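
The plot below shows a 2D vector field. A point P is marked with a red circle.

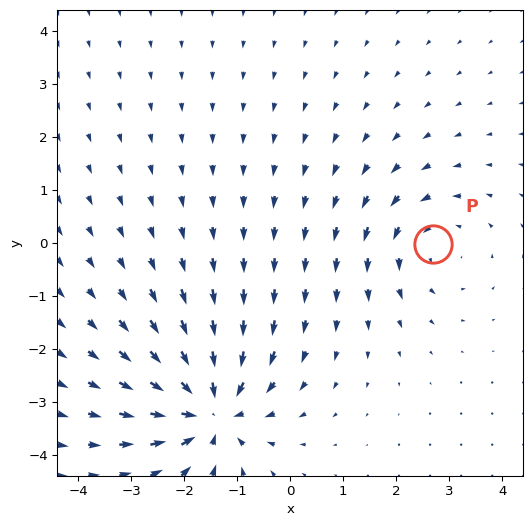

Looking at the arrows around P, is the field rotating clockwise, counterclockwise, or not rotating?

Near P at (2.7, -0.0) the arrows circulate counterclockwise. The curl (z-component) there is about +3; positive curl means counterclockwise rotation.

counterclockwise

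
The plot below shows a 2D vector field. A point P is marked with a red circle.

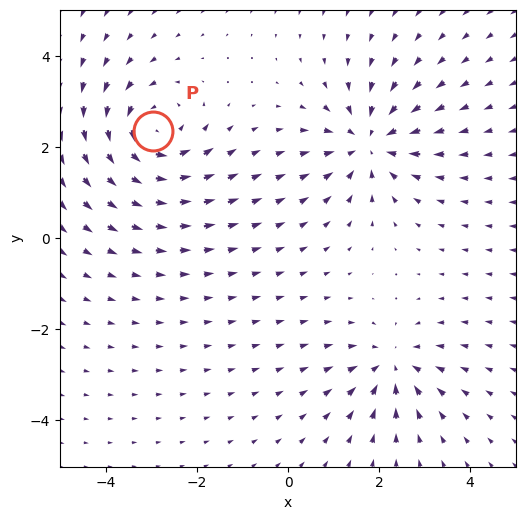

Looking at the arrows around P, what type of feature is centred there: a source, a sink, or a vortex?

vortex

At P (-3.0, 2.4) the arrows circulate counterclockwise. Divergence ≈0, curl about +5 — near-zero divergence with nonzero curl is a vortex.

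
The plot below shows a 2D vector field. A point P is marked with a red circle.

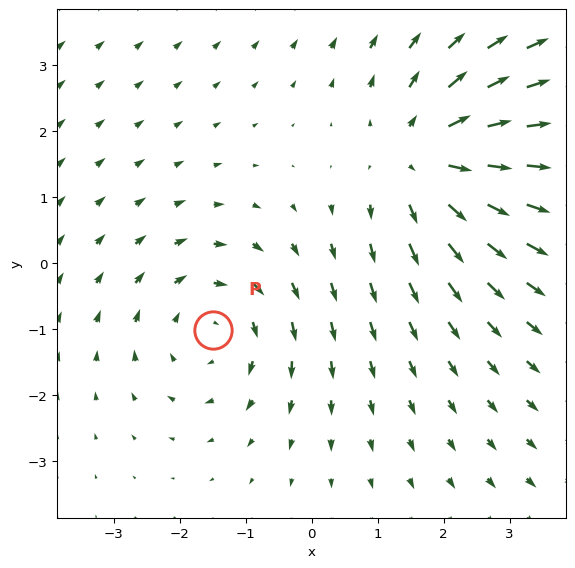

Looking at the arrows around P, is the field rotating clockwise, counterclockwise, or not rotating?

Near P at (-1.5, -1.0) the arrows circulate clockwise. The curl (z-component) there is about -3; negative curl means clockwise rotation.

clockwise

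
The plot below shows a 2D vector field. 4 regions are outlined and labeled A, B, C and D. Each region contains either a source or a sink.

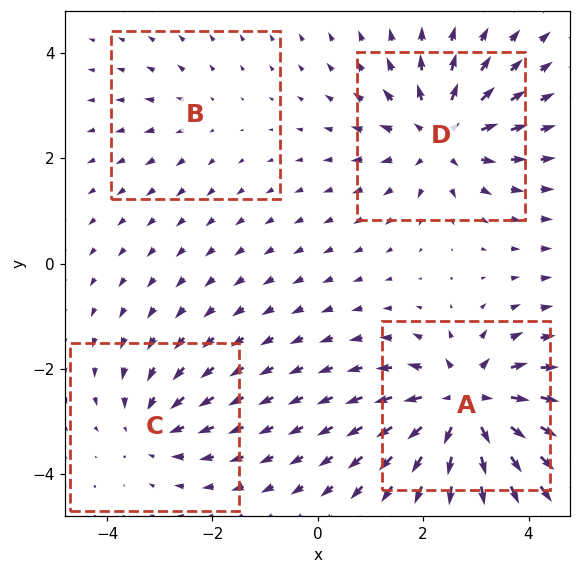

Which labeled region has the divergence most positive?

A

Divergence at each region's feature centre — A: about +8, B: about +2, C: about -4, D: about +6. Region A is most positive.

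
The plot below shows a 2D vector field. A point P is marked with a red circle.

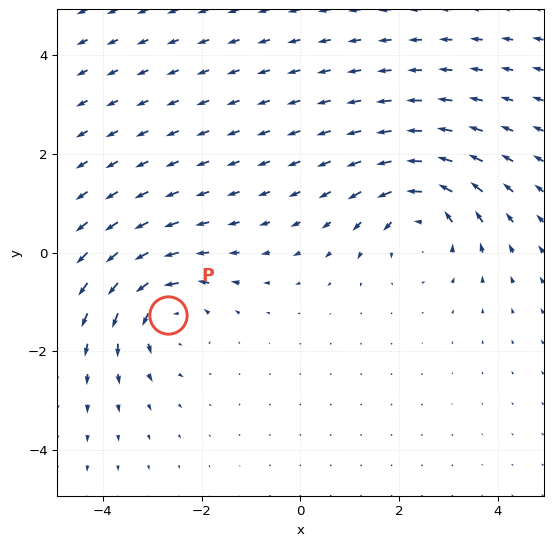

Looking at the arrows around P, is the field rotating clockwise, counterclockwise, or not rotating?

counterclockwise

Near P at (-2.7, -1.3) the arrows circulate counterclockwise. The curl (z-component) there is about +3; positive curl means counterclockwise rotation.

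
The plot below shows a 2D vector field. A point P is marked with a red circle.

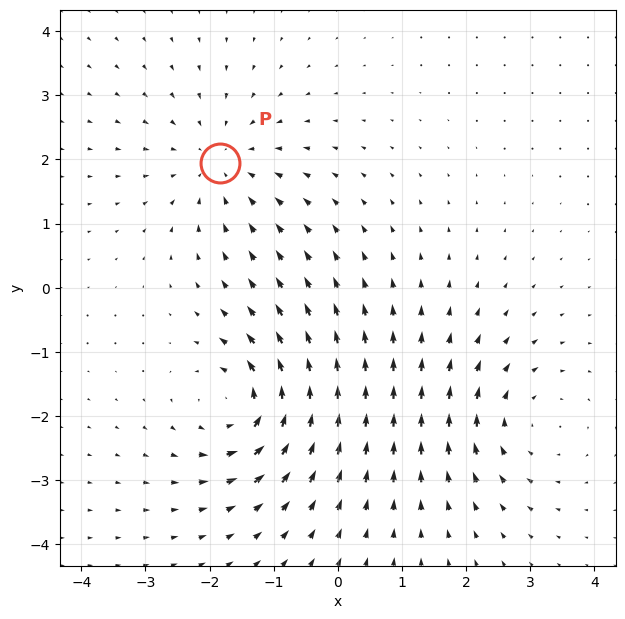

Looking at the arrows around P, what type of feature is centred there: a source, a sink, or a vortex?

At P (-1.8, 1.9) the arrows converge inward. Divergence about -4, curl ≈0 — negative divergence with near-zero curl is a sink.

sink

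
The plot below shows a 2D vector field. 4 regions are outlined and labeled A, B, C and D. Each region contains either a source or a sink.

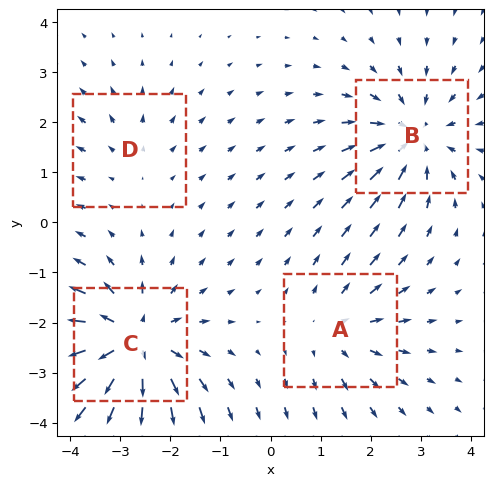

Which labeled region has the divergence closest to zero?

Divergence at each region's feature centre — A: about +3, B: about -5, C: about +7, D: about +2. Region D is closest to zero.

D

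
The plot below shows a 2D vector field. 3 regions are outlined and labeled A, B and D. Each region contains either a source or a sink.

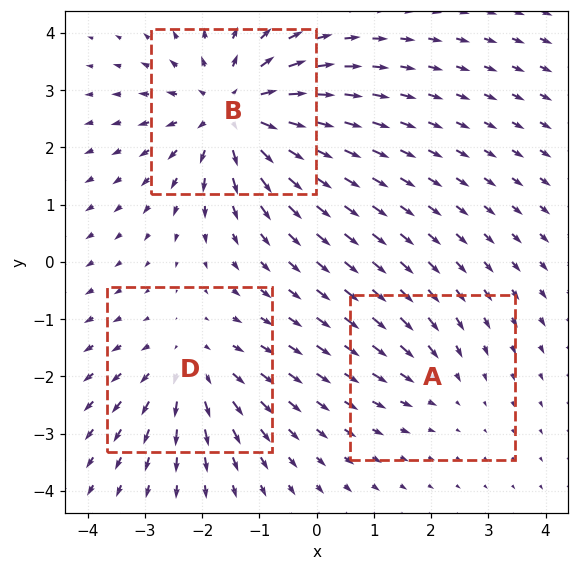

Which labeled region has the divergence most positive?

B

Divergence at each region's feature centre — A: about -2, B: about +4, D: about +3. Region B is most positive.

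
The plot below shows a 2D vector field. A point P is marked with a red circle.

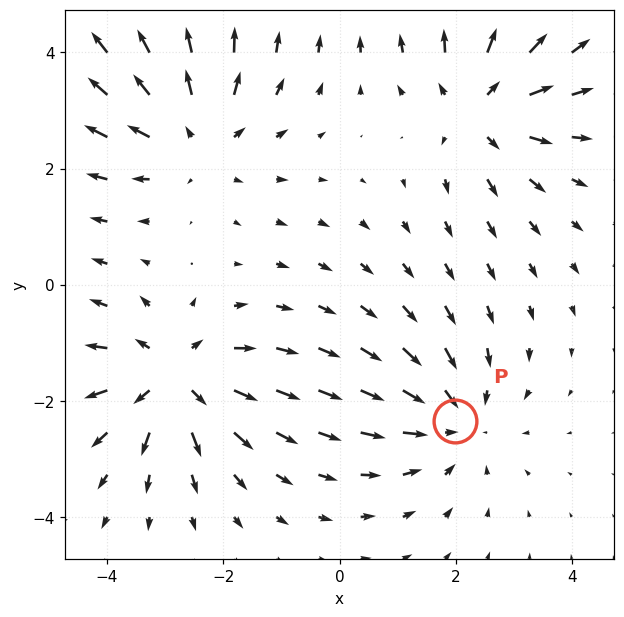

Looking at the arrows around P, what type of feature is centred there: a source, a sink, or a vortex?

At P (2.0, -2.3) the arrows converge inward. Divergence about -4, curl ≈0 — negative divergence with near-zero curl is a sink.

sink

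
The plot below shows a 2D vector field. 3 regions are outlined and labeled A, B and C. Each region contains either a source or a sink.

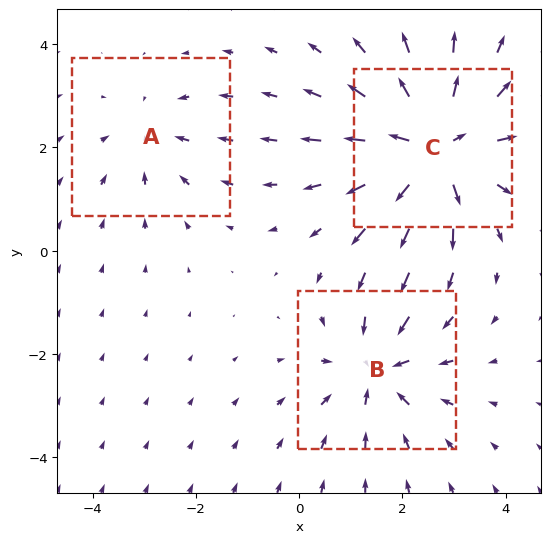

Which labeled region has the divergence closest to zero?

Divergence at each region's feature centre — A: about -2, B: about -3, C: about +5. Region A is closest to zero.

A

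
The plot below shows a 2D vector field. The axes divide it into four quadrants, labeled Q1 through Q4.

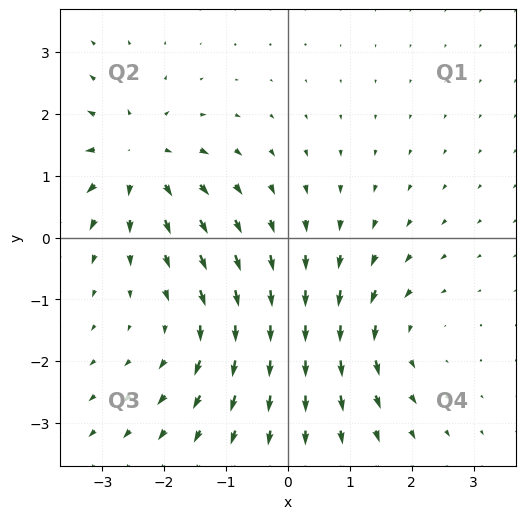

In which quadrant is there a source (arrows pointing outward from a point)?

Q2

The source sits at approximately (-2.5, 1.3), which lies in quadrant Q2. The divergence there is about +5, positive as expected for a source.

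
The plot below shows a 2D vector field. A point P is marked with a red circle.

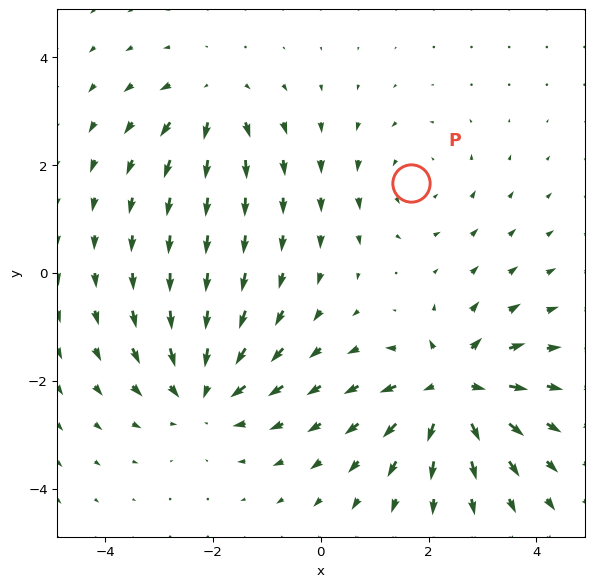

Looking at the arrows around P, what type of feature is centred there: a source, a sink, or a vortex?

vortex

At P (1.7, 1.7) the arrows circulate counterclockwise. Divergence ≈0, curl about +2 — near-zero divergence with nonzero curl is a vortex.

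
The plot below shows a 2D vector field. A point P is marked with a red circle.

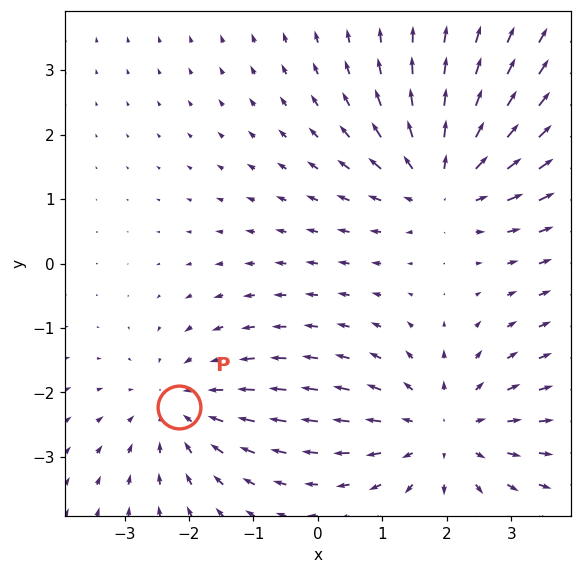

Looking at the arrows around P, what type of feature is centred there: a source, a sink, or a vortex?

sink

At P (-2.1, -2.2) the arrows converge inward. Divergence about -3, curl ≈0 — negative divergence with near-zero curl is a sink.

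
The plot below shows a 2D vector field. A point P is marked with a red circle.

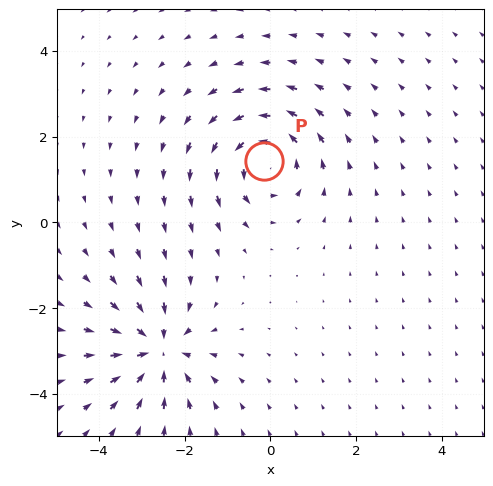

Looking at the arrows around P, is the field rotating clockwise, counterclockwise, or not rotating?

Near P at (-0.1, 1.4) the arrows circulate counterclockwise. The curl (z-component) there is about +5; positive curl means counterclockwise rotation.

counterclockwise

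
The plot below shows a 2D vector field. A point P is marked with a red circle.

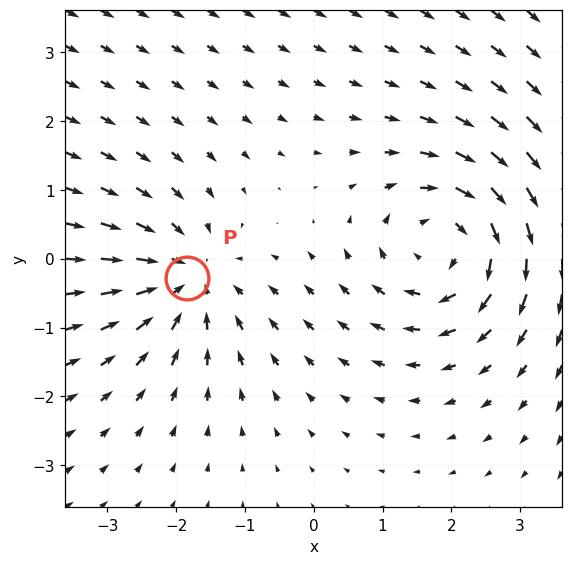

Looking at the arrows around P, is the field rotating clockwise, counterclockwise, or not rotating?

Near P at (-1.8, -0.3) the arrows show no circulation. The curl there is ≈0.

not rotating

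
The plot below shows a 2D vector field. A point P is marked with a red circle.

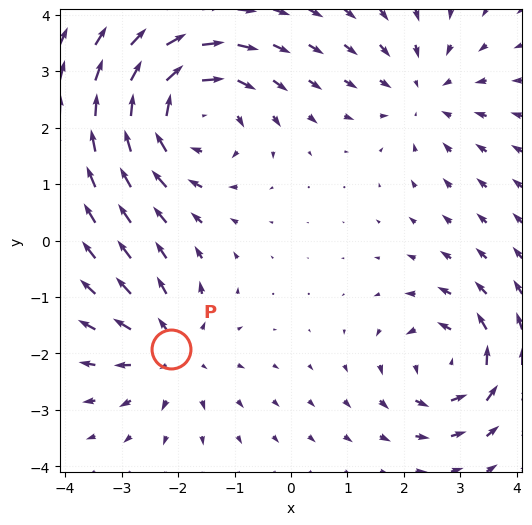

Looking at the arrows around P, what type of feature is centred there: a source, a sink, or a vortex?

At P (-2.1, -1.9) the arrows spread outward. Divergence about +3, curl ≈0 — positive divergence with near-zero curl is a source.

source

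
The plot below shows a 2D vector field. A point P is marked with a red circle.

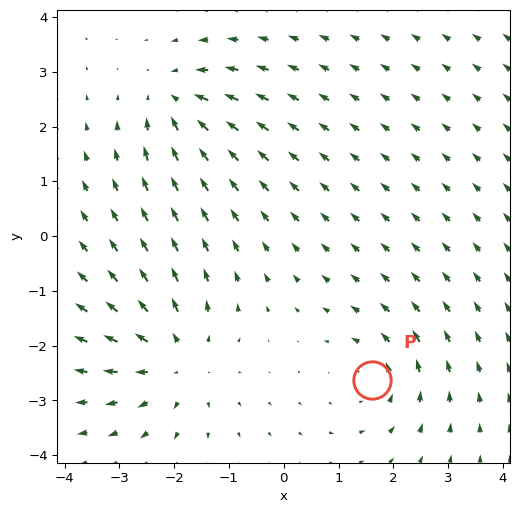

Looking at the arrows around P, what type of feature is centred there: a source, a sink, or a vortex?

vortex

At P (1.6, -2.6) the arrows circulate counterclockwise. Divergence ≈0, curl about +3 — near-zero divergence with nonzero curl is a vortex.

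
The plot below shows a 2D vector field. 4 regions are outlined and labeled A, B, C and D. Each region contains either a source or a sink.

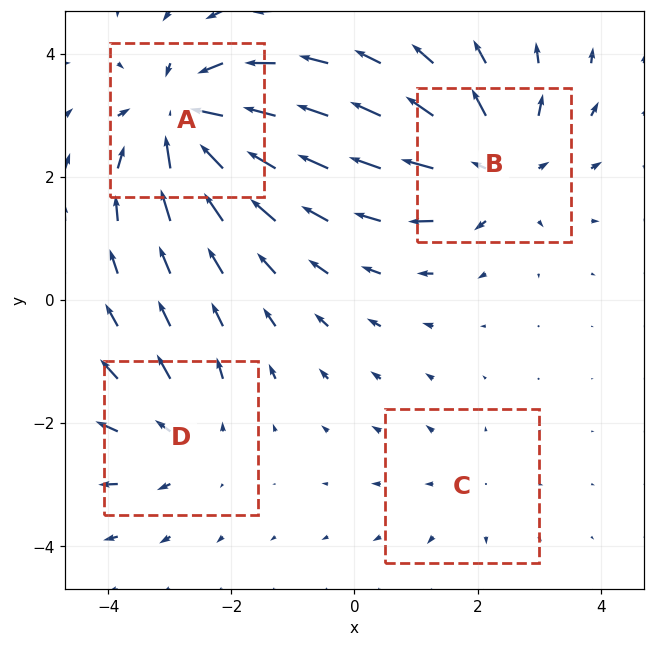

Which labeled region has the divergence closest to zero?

Divergence at each region's feature centre — A: about -6, B: about +5, C: about +2, D: about +3. Region C is closest to zero.

C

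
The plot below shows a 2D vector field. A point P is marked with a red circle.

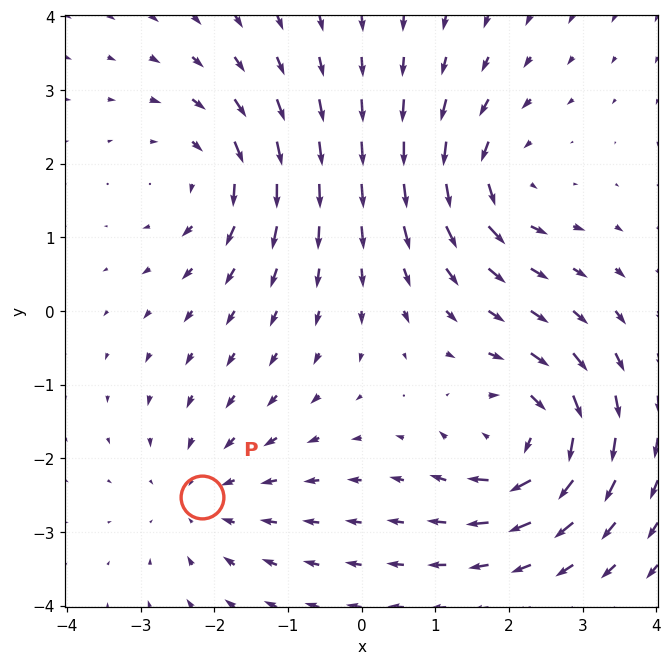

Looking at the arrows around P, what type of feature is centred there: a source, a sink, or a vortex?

sink

At P (-2.2, -2.5) the arrows converge inward. Divergence about -3, curl ≈0 — negative divergence with near-zero curl is a sink.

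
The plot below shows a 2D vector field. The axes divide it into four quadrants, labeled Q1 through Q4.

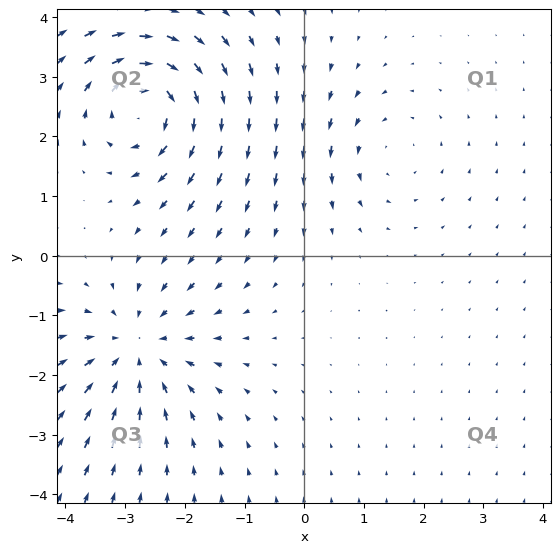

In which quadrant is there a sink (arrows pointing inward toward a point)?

The sink sits at approximately (-2.8, -1.6), which lies in quadrant Q3. The divergence there is about -4, negative as expected for a sink.

Q3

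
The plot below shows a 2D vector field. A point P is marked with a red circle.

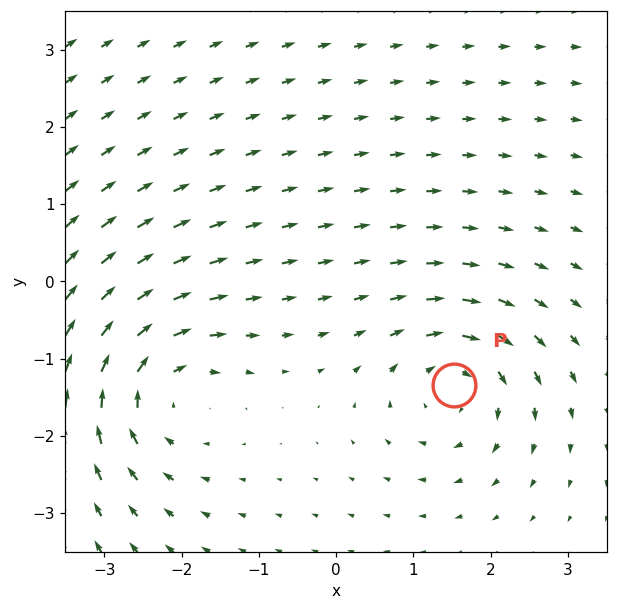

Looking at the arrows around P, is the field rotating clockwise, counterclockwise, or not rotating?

clockwise

Near P at (1.5, -1.3) the arrows circulate clockwise. The curl (z-component) there is about -4; negative curl means clockwise rotation.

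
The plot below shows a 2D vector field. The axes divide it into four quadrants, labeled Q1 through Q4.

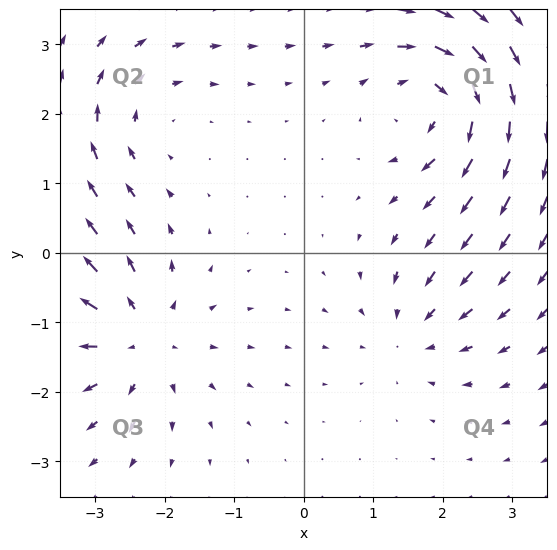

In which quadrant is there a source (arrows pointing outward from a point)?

Q3

The source sits at approximately (-2.4, -1.2), which lies in quadrant Q3. The divergence there is about +5, positive as expected for a source.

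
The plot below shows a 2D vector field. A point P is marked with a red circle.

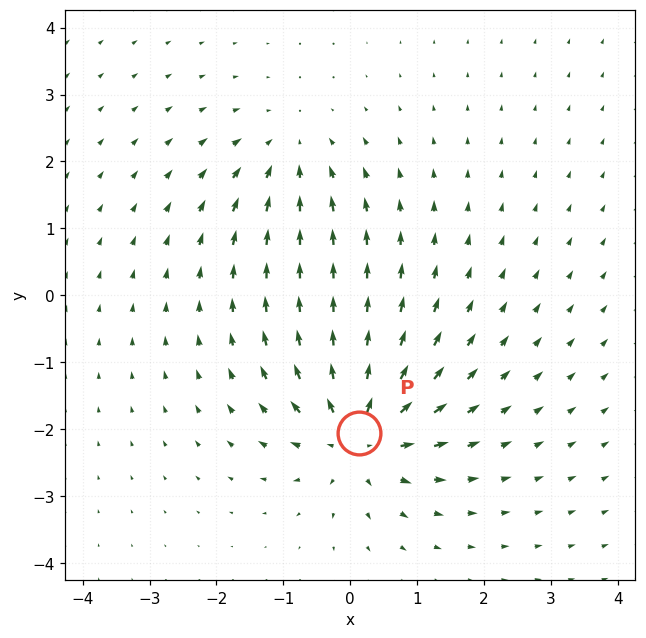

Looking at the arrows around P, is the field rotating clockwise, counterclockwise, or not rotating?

Near P at (0.1, -2.1) the arrows show no circulation. The curl there is ≈0.

not rotating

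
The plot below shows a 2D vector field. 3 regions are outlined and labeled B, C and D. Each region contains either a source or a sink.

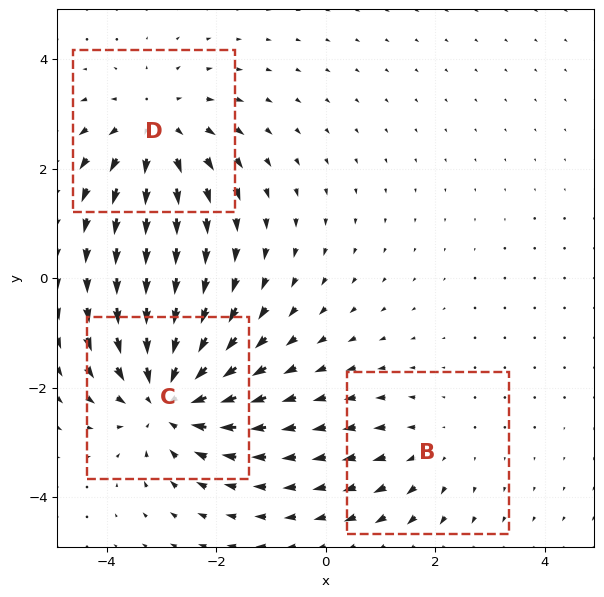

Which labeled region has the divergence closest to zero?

Divergence at each region's feature centre — B: about +2, C: about -4, D: about +3. Region B is closest to zero.

B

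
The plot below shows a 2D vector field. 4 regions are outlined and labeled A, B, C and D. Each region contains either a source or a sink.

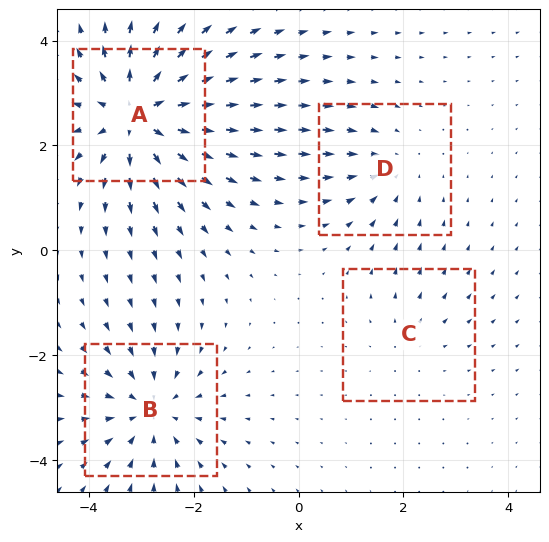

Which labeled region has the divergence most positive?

Divergence at each region's feature centre — A: about +7, B: about -5, C: about +2, D: about -3. Region A is most positive.

A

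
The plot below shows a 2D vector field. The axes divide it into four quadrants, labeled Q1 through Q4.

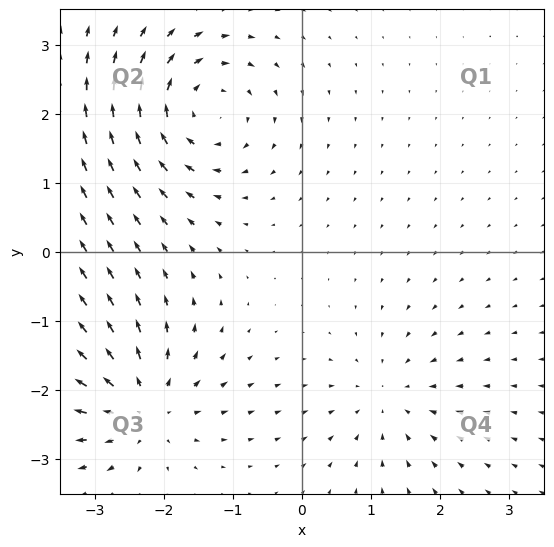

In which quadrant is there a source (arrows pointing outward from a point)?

Q3

The source sits at approximately (-2.3, -2.2), which lies in quadrant Q3. The divergence there is about +5, positive as expected for a source.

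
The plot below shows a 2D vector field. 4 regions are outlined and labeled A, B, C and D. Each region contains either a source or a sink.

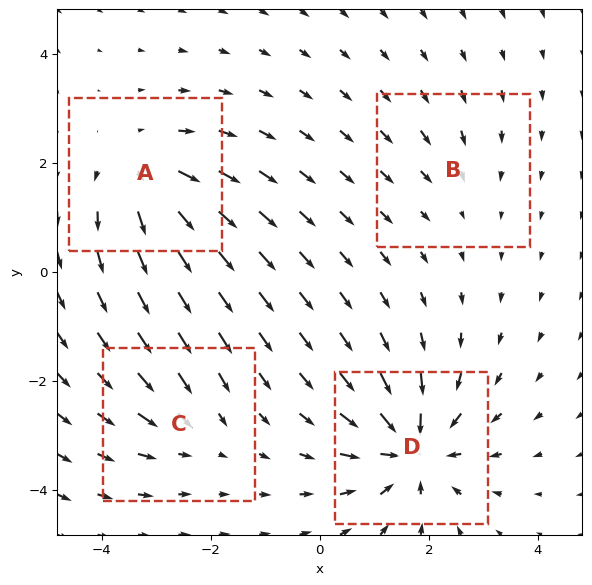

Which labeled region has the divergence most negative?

Divergence at each region's feature centre — A: about +6, B: about -2, C: about -3, D: about -8. Region D is most negative.

D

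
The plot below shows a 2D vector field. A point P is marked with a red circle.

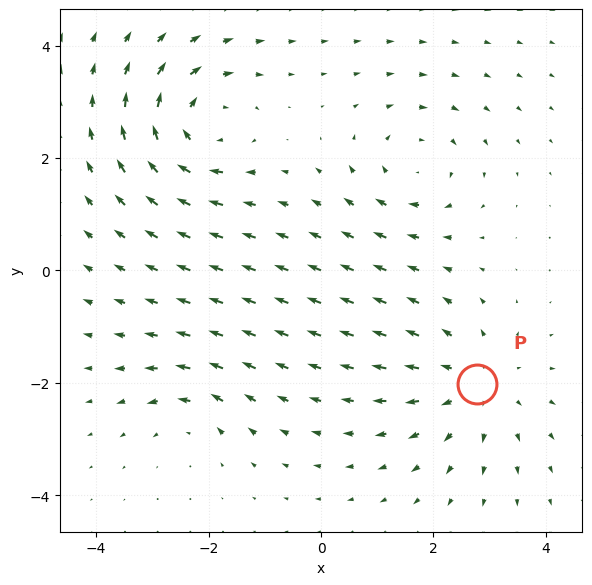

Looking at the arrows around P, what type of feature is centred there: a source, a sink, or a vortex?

source

At P (2.8, -2.0) the arrows spread outward. Divergence about +4, curl ≈0 — positive divergence with near-zero curl is a source.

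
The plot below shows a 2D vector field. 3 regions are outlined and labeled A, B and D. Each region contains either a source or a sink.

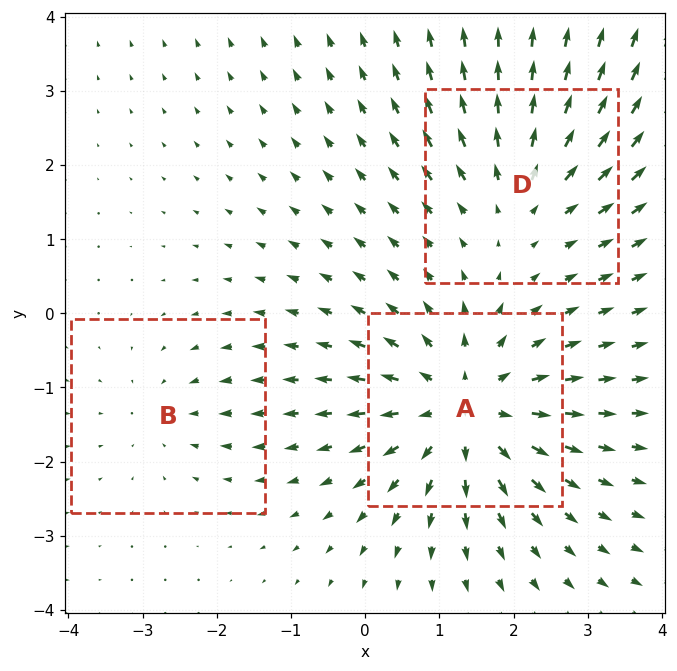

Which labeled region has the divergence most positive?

Divergence at each region's feature centre — A: about +5, B: about -2, D: about +3. Region A is most positive.

A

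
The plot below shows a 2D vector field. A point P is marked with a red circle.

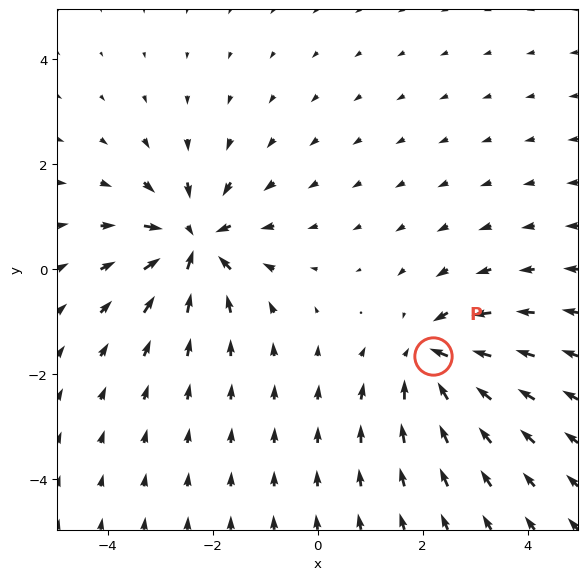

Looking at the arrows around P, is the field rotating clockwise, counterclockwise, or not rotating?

Near P at (2.2, -1.6) the arrows show no circulation. The curl there is ≈0.

not rotating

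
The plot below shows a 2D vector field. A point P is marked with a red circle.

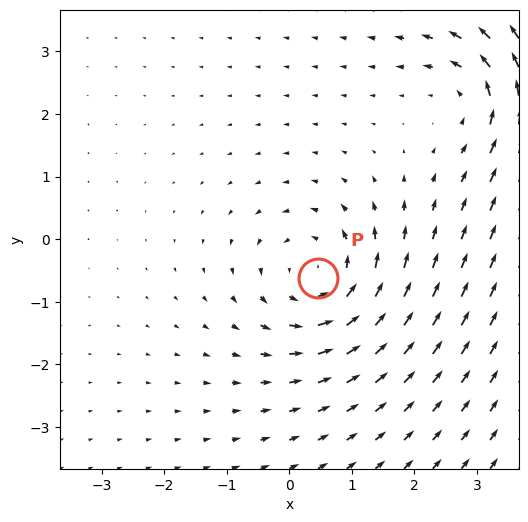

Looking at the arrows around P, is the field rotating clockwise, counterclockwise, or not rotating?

counterclockwise

Near P at (0.5, -0.6) the arrows circulate counterclockwise. The curl (z-component) there is about +5; positive curl means counterclockwise rotation.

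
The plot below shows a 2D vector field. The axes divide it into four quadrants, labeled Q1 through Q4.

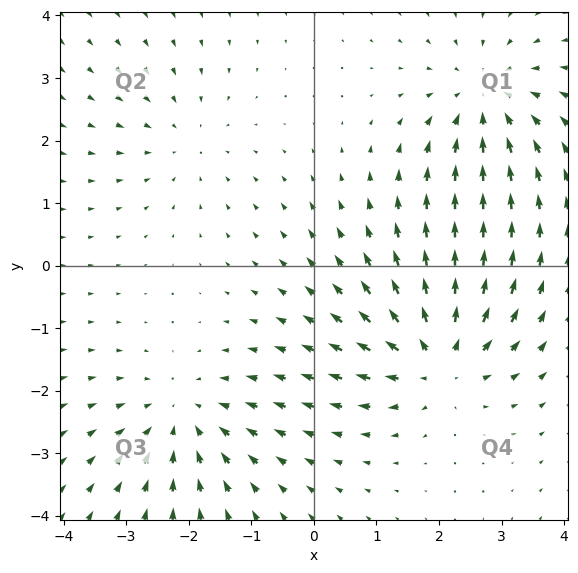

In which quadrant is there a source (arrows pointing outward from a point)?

Q4

The source sits at approximately (2.0, -1.5), which lies in quadrant Q4. The divergence there is about +5, positive as expected for a source.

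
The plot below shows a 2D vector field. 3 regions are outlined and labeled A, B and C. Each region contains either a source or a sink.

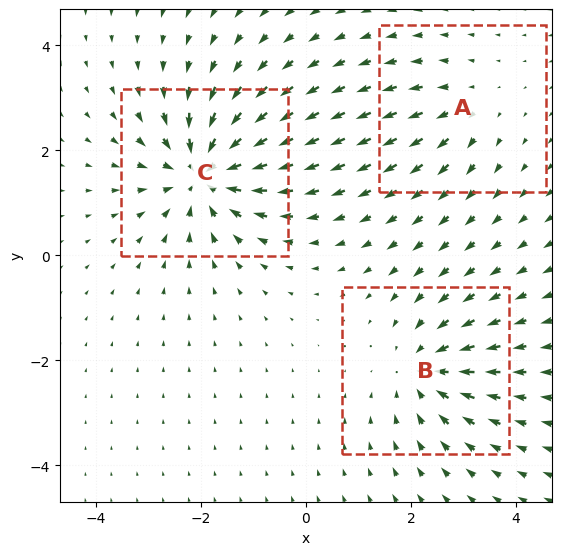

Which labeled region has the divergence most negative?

C

Divergence at each region's feature centre — A: about +2, B: about -3, C: about -5. Region C is most negative.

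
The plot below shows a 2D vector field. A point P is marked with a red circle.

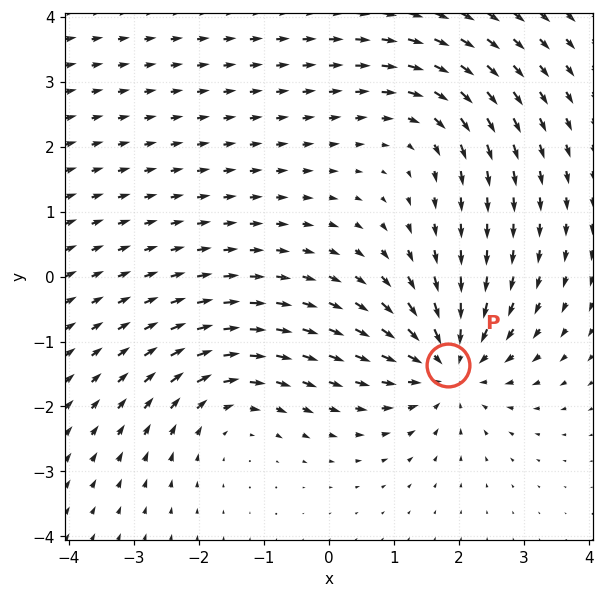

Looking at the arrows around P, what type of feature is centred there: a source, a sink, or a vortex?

At P (1.8, -1.4) the arrows converge inward. Divergence about -5, curl ≈0 — negative divergence with near-zero curl is a sink.

sink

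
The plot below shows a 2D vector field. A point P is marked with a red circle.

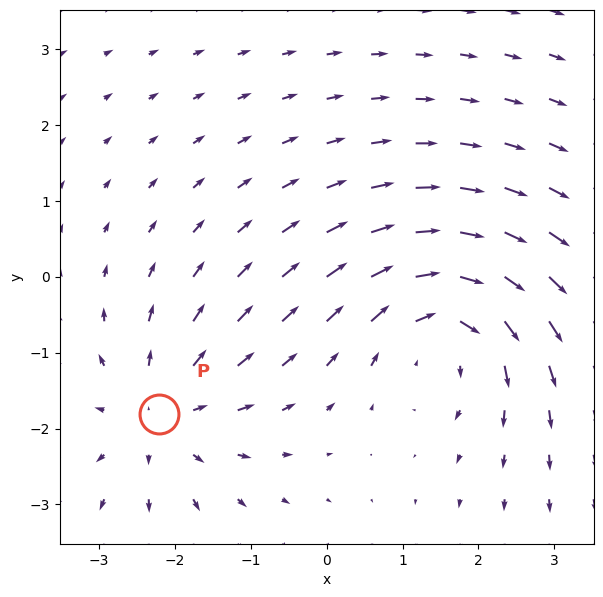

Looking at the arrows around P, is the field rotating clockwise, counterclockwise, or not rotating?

not rotating

Near P at (-2.2, -1.8) the arrows show no circulation. The curl there is ≈0.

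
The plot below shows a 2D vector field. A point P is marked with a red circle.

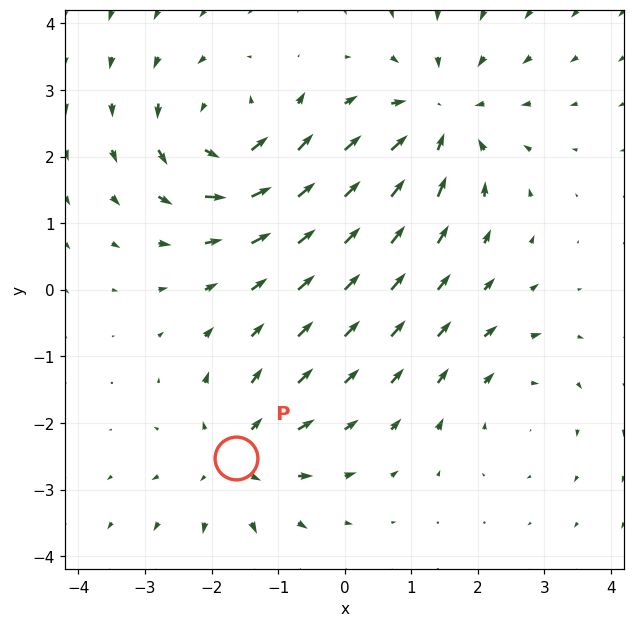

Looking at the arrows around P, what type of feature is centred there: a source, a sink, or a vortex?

source

At P (-1.6, -2.5) the arrows spread outward. Divergence about +4, curl ≈0 — positive divergence with near-zero curl is a source.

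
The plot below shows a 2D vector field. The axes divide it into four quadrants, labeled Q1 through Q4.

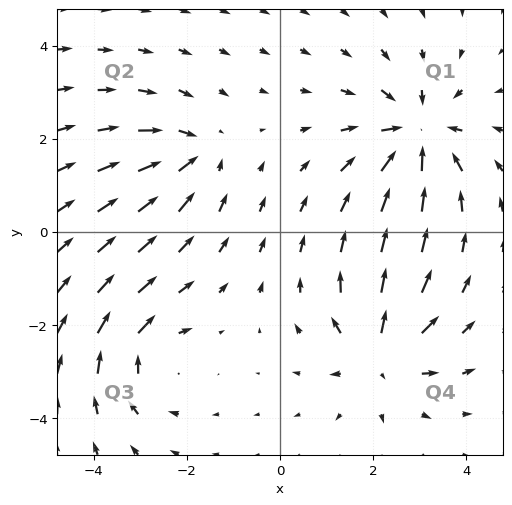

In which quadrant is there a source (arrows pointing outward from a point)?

Q4

The source sits at approximately (2.1, -2.6), which lies in quadrant Q4. The divergence there is about +5, positive as expected for a source.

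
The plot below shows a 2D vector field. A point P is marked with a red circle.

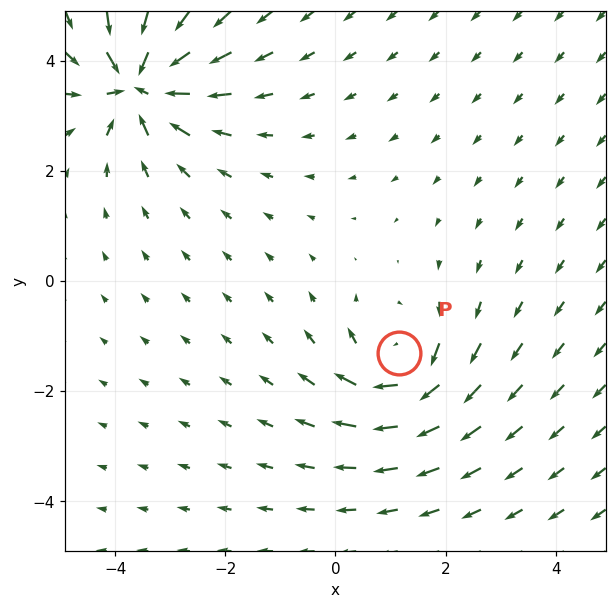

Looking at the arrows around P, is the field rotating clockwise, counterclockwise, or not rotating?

Near P at (1.2, -1.3) the arrows circulate clockwise. The curl (z-component) there is about -4; negative curl means clockwise rotation.

clockwise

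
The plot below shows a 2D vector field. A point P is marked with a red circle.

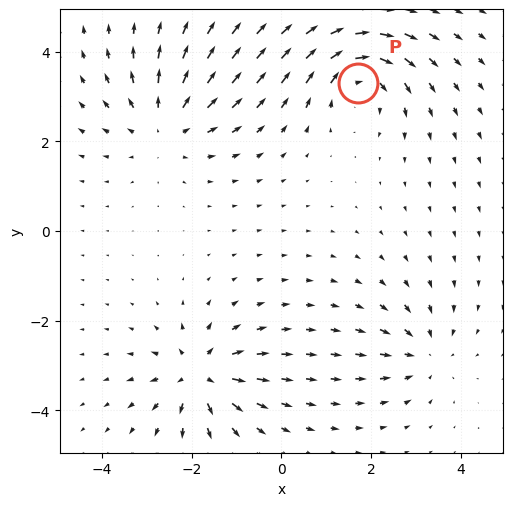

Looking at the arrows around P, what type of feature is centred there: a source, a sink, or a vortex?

vortex

At P (1.7, 3.3) the arrows circulate clockwise. Divergence ≈0, curl about -5 — near-zero divergence with nonzero curl is a vortex.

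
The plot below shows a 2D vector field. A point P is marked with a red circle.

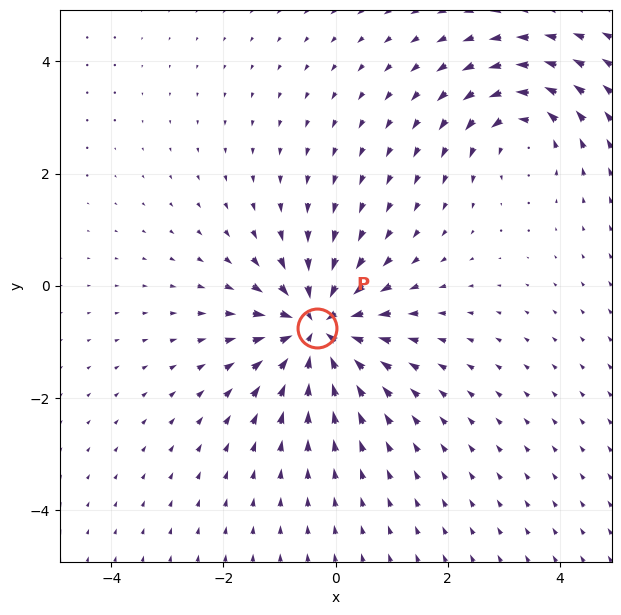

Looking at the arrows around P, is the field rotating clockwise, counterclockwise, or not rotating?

not rotating

Near P at (-0.3, -0.8) the arrows show no circulation. The curl there is ≈0.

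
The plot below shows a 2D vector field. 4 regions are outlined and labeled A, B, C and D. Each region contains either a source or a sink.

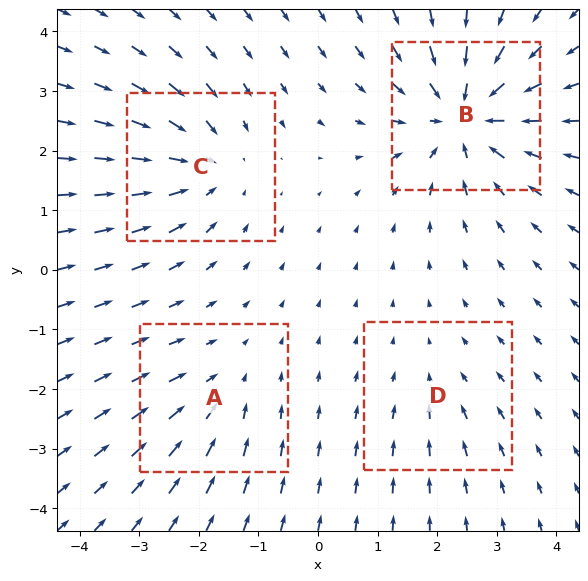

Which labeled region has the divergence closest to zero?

D

Divergence at each region's feature centre — A: about -3, B: about -7, C: about -5, D: about -2. Region D is closest to zero.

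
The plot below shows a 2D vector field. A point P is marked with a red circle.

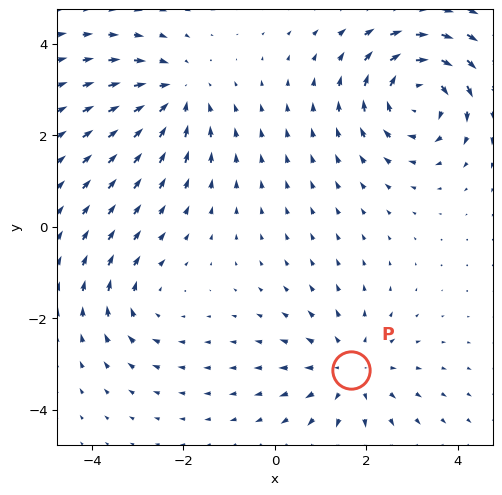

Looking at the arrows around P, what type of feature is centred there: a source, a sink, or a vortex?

At P (1.7, -3.1) the arrows spread outward. Divergence about +3, curl ≈0 — positive divergence with near-zero curl is a source.

source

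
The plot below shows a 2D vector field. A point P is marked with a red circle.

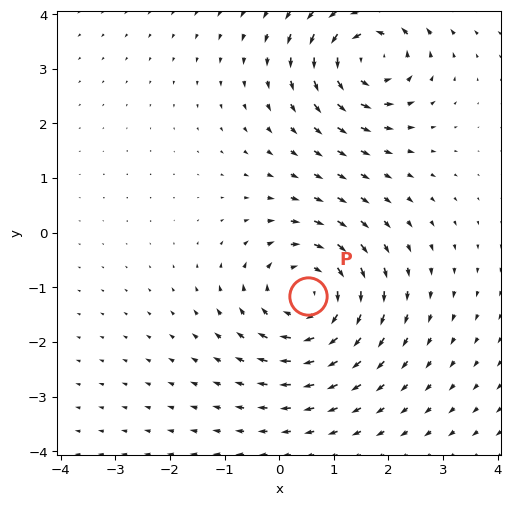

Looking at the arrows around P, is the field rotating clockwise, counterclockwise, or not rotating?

clockwise

Near P at (0.5, -1.2) the arrows circulate clockwise. The curl (z-component) there is about -5; negative curl means clockwise rotation.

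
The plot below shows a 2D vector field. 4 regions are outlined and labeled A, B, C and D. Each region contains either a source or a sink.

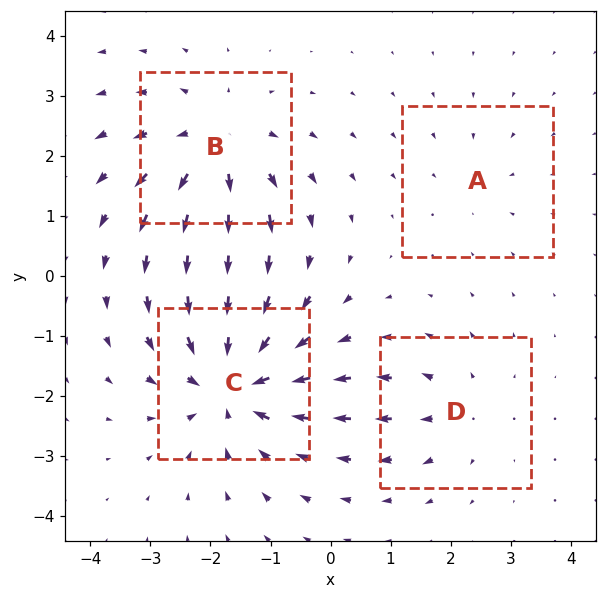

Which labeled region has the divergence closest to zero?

Divergence at each region's feature centre — A: about -2, B: about +5, C: about -7, D: about +3. Region A is closest to zero.

A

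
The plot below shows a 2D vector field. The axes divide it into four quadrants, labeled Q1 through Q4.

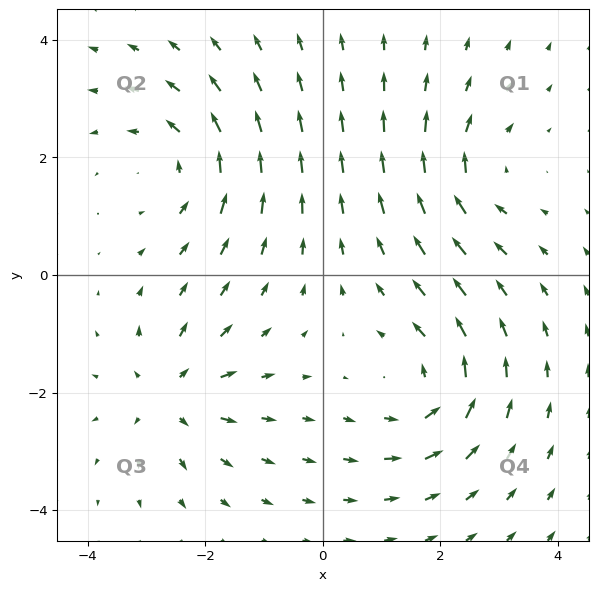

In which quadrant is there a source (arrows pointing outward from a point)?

Q3

The source sits at approximately (-2.6, -2.1), which lies in quadrant Q3. The divergence there is about +5, positive as expected for a source.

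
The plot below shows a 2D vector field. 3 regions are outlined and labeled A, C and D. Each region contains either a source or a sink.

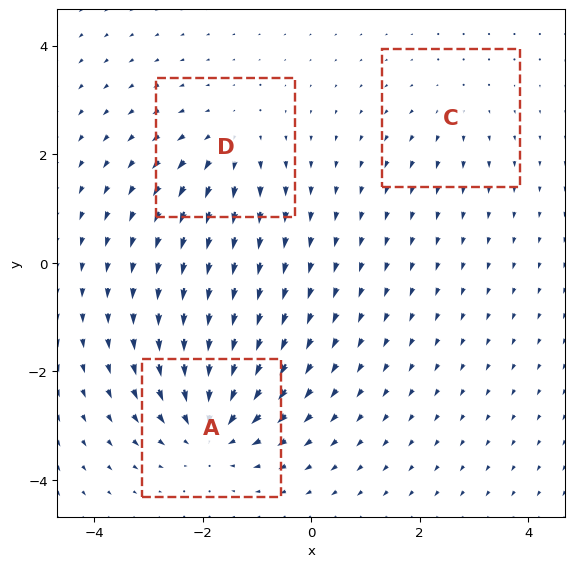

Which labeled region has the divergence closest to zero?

Divergence at each region's feature centre — A: about -5, C: about +2, D: about +3. Region C is closest to zero.

C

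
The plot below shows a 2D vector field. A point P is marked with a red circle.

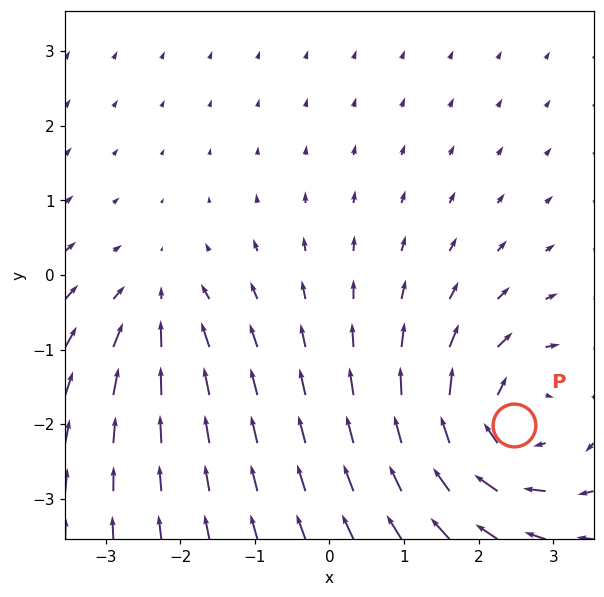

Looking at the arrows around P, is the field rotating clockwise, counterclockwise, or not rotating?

clockwise

Near P at (2.5, -2.0) the arrows circulate clockwise. The curl (z-component) there is about -5; negative curl means clockwise rotation.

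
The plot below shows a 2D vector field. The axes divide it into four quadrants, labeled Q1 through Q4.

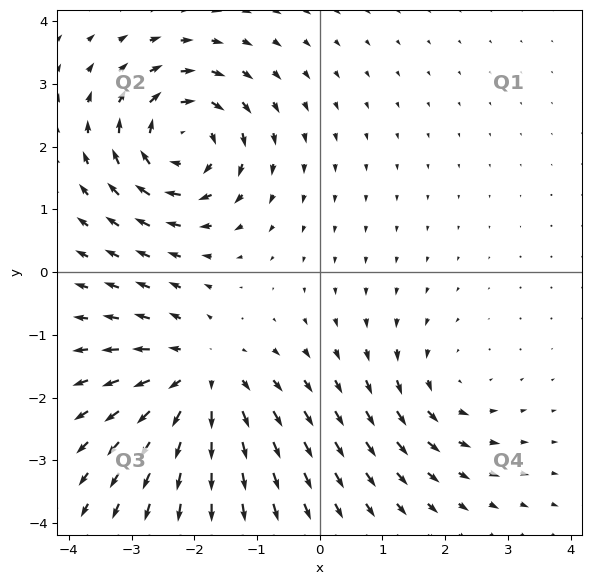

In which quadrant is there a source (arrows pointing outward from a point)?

The source sits at approximately (-1.9, -1.7), which lies in quadrant Q3. The divergence there is about +4, positive as expected for a source.

Q3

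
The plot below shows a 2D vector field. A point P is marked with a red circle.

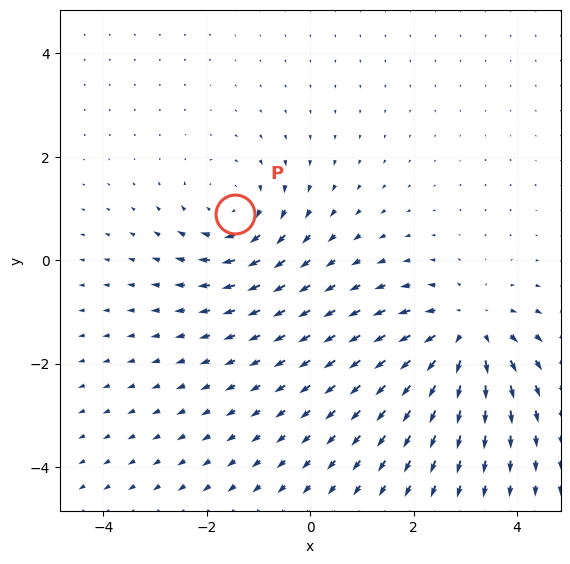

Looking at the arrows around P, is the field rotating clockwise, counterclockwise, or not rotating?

clockwise

Near P at (-1.5, 0.9) the arrows circulate clockwise. The curl (z-component) there is about -4; negative curl means clockwise rotation.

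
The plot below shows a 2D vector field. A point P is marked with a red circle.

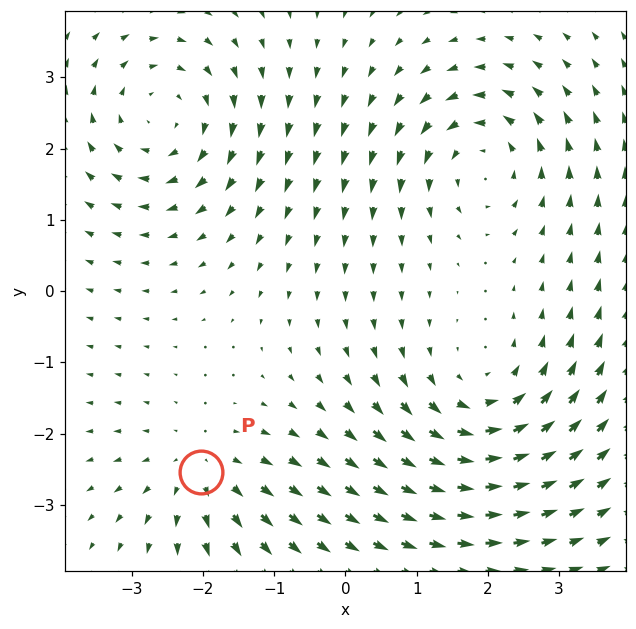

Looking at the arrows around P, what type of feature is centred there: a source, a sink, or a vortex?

At P (-2.0, -2.5) the arrows spread outward. Divergence about +3, curl ≈0 — positive divergence with near-zero curl is a source.

source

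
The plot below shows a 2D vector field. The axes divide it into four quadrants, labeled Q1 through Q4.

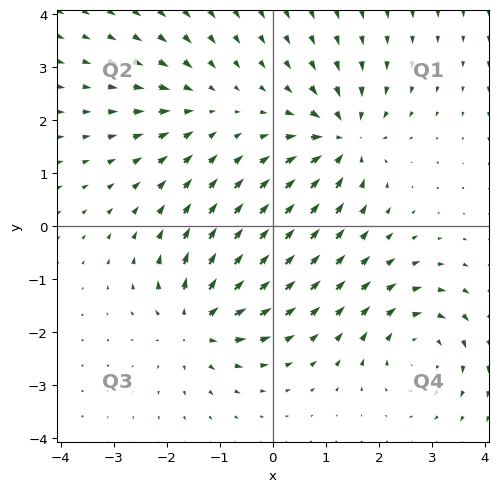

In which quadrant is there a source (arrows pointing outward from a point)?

Q3

The source sits at approximately (-1.4, -1.8), which lies in quadrant Q3. The divergence there is about +5, positive as expected for a source.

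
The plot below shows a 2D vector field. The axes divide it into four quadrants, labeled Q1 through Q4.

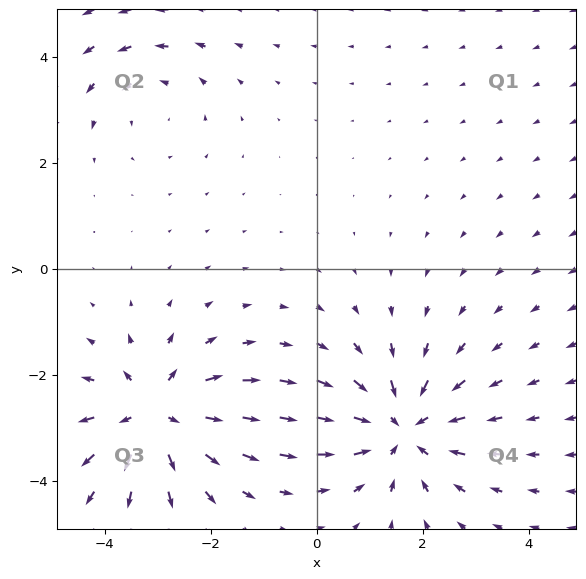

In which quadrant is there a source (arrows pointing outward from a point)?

The source sits at approximately (-3.0, -2.7), which lies in quadrant Q3. The divergence there is about +5, positive as expected for a source.

Q3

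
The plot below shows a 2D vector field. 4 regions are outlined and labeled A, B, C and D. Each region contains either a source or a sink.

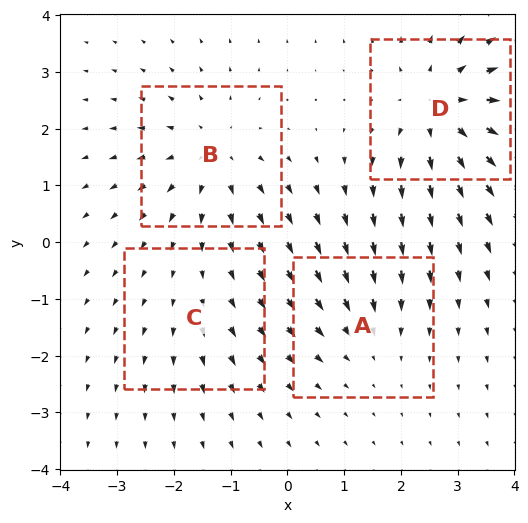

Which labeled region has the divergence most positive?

Divergence at each region's feature centre — A: about -3, B: about +5, C: about +2, D: about +6. Region D is most positive.

D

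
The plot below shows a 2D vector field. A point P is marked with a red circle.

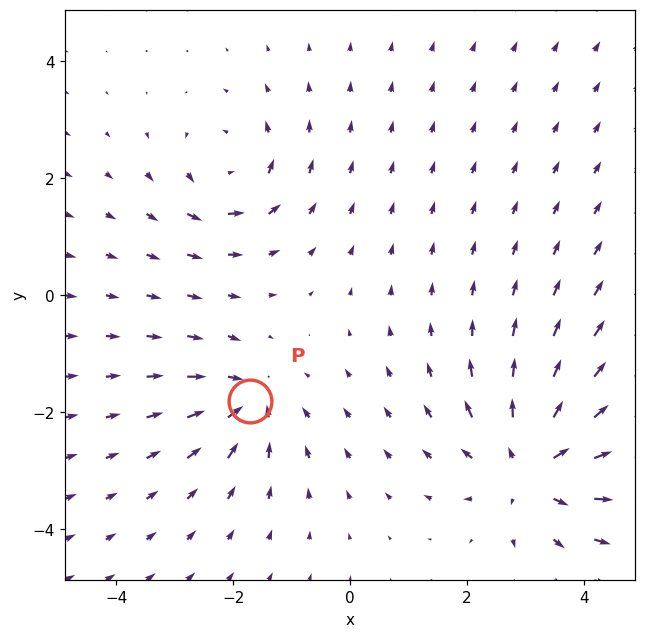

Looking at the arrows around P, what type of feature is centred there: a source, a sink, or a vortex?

sink

At P (-1.7, -1.8) the arrows converge inward. Divergence about -4, curl ≈0 — negative divergence with near-zero curl is a sink.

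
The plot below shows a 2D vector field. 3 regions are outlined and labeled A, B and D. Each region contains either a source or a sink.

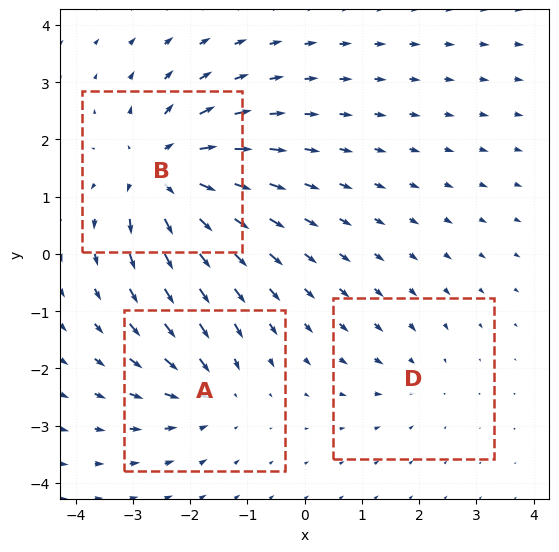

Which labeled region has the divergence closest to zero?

D

Divergence at each region's feature centre — A: about -3, B: about +5, D: about -2. Region D is closest to zero.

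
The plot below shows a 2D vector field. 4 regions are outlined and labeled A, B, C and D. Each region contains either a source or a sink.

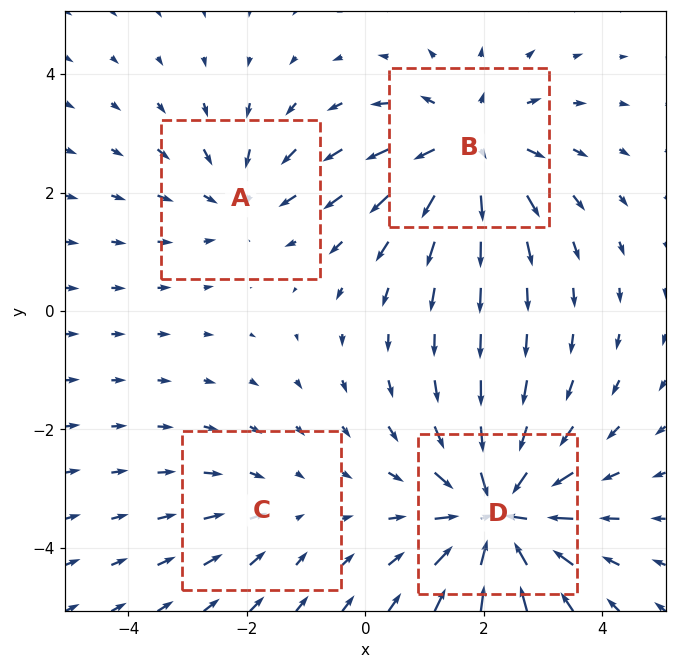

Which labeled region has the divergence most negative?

Divergence at each region's feature centre — A: about -3, B: about +5, C: about -2, D: about -6. Region D is most negative.

D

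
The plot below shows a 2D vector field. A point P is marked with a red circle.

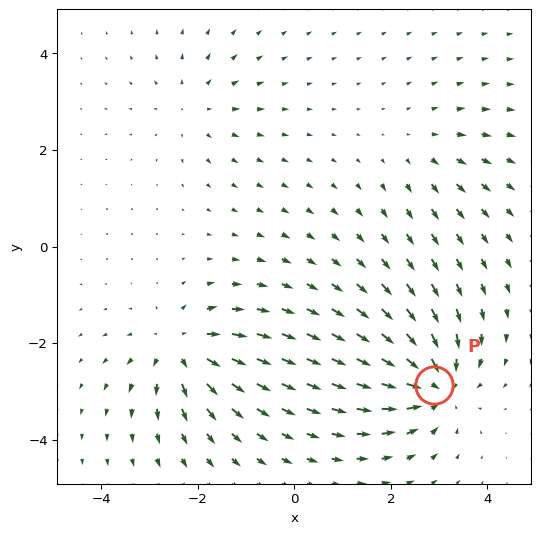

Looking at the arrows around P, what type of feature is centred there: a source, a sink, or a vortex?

At P (2.9, -2.9) the arrows converge inward. Divergence about -6, curl ≈0 — negative divergence with near-zero curl is a sink.

sink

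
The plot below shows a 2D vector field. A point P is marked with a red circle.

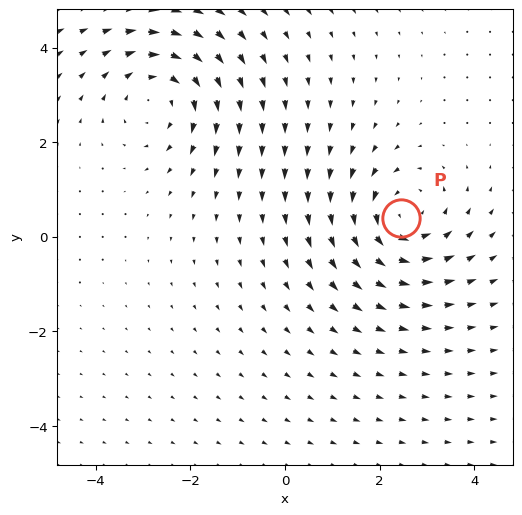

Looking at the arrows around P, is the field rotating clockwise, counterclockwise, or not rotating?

counterclockwise

Near P at (2.5, 0.4) the arrows circulate counterclockwise. The curl (z-component) there is about +5; positive curl means counterclockwise rotation.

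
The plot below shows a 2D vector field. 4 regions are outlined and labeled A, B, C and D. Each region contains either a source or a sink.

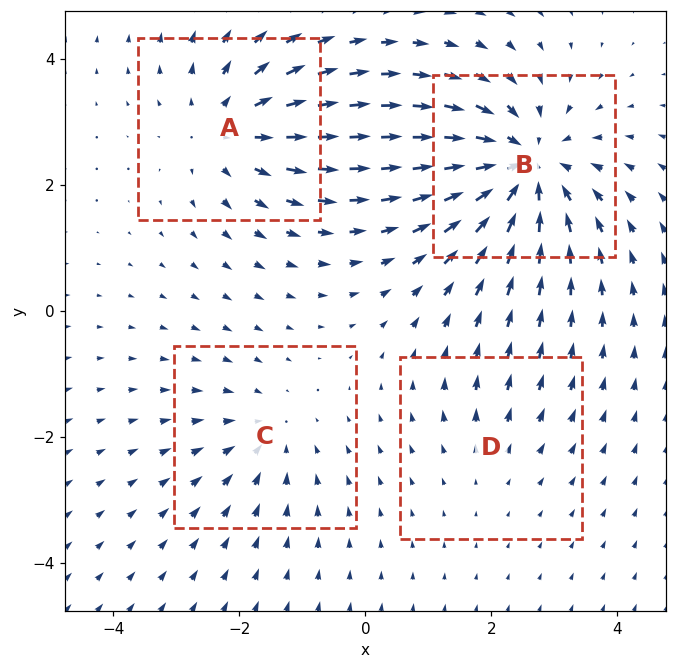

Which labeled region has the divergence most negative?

Divergence at each region's feature centre — A: about +4, B: about -6, C: about -3, D: about +2. Region B is most negative.

B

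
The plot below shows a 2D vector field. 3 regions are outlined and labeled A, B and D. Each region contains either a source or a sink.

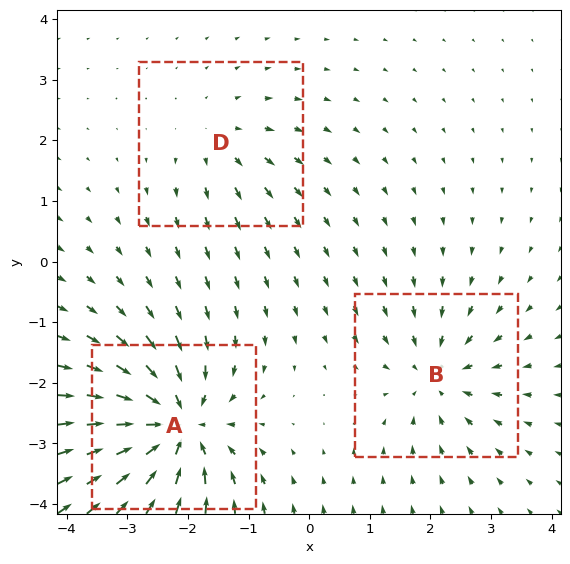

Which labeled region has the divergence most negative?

Divergence at each region's feature centre — A: about -6, B: about -4, D: about +2. Region A is most negative.

A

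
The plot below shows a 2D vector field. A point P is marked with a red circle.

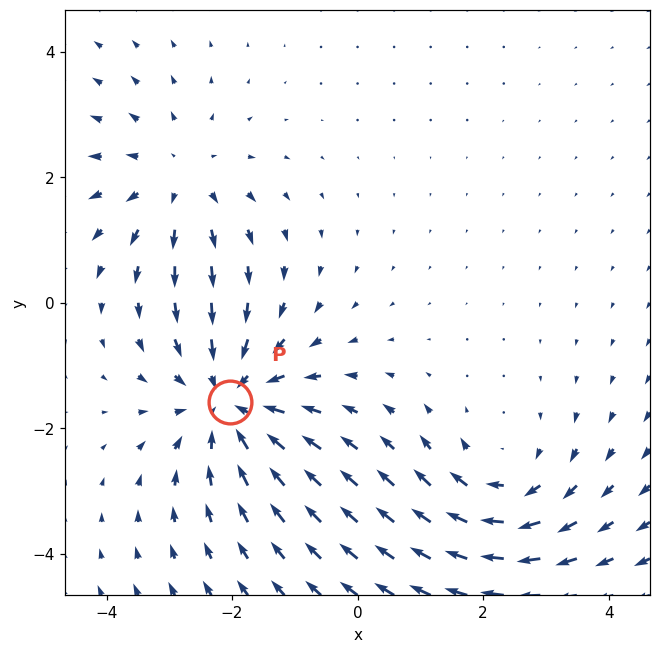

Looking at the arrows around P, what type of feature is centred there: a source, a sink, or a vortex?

sink

At P (-2.0, -1.6) the arrows converge inward. Divergence about -3, curl ≈0 — negative divergence with near-zero curl is a sink.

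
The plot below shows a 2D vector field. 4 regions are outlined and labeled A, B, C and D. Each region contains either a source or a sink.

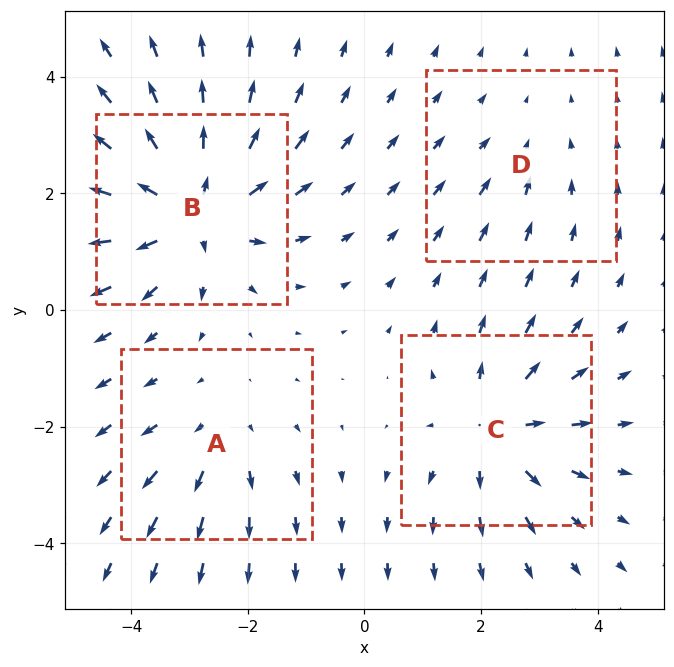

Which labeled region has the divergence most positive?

Divergence at each region's feature centre — A: about +3, B: about +7, C: about +5, D: about -2. Region B is most positive.

B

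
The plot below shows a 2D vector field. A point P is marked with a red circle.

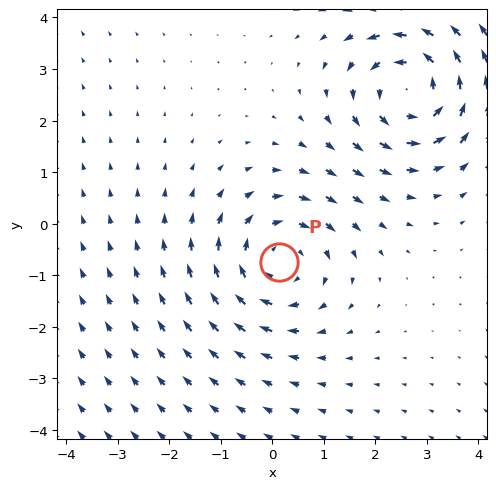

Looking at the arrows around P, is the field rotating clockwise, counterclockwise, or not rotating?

clockwise

Near P at (0.1, -0.7) the arrows circulate clockwise. The curl (z-component) there is about -3; negative curl means clockwise rotation.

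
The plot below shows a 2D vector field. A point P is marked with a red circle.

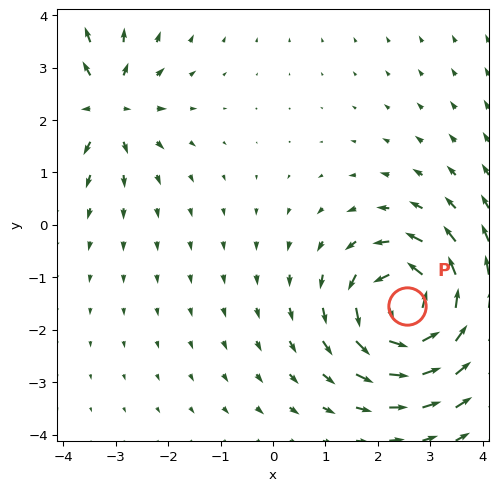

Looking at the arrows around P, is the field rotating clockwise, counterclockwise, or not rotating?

counterclockwise

Near P at (2.6, -1.5) the arrows circulate counterclockwise. The curl (z-component) there is about +6; positive curl means counterclockwise rotation.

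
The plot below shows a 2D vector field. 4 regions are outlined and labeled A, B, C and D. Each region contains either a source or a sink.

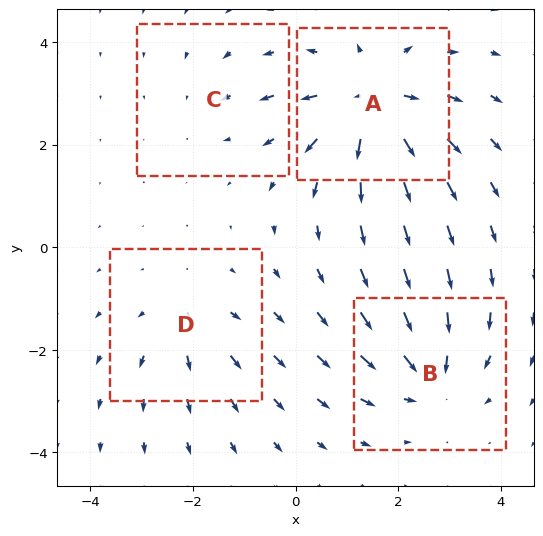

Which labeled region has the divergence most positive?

A

Divergence at each region's feature centre — A: about +6, B: about -5, C: about -2, D: about +3. Region A is most positive.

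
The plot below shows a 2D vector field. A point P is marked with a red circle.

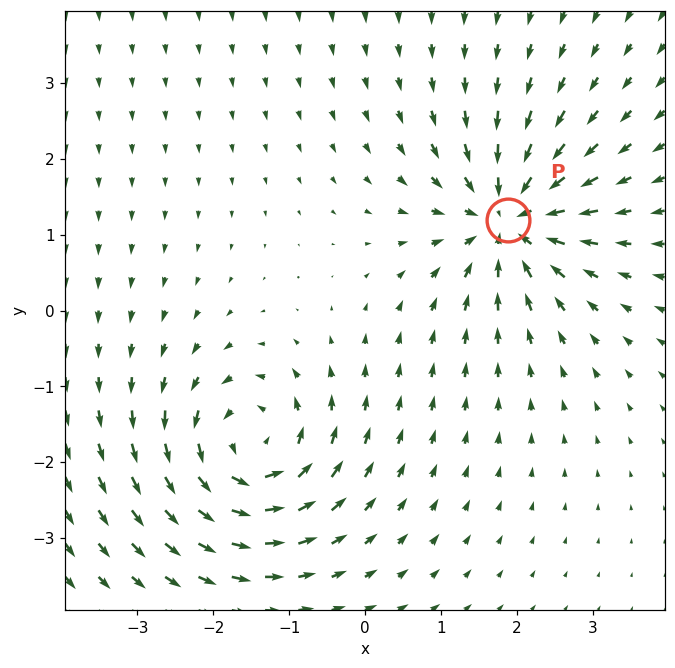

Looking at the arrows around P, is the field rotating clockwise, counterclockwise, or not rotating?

not rotating

Near P at (1.9, 1.2) the arrows show no circulation. The curl there is ≈0.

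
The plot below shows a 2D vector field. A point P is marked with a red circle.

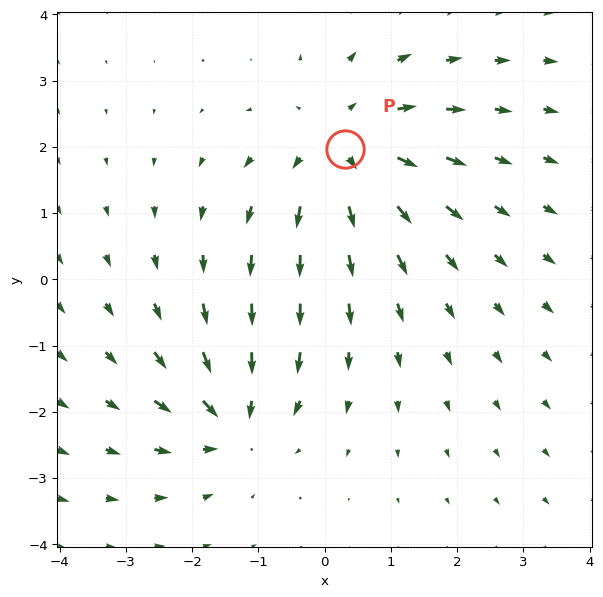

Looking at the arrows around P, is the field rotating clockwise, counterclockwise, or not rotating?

not rotating

Near P at (0.3, 2.0) the arrows show no circulation. The curl there is ≈0.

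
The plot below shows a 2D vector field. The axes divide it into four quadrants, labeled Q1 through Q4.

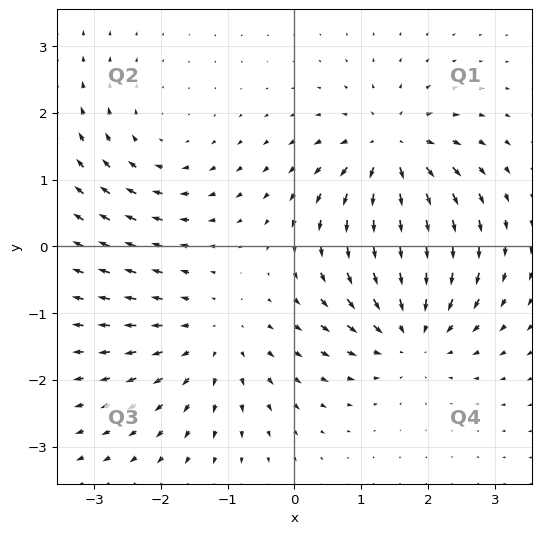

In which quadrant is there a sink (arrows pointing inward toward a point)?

Q4

The sink sits at approximately (1.7, -1.2), which lies in quadrant Q4. The divergence there is about -5, negative as expected for a sink.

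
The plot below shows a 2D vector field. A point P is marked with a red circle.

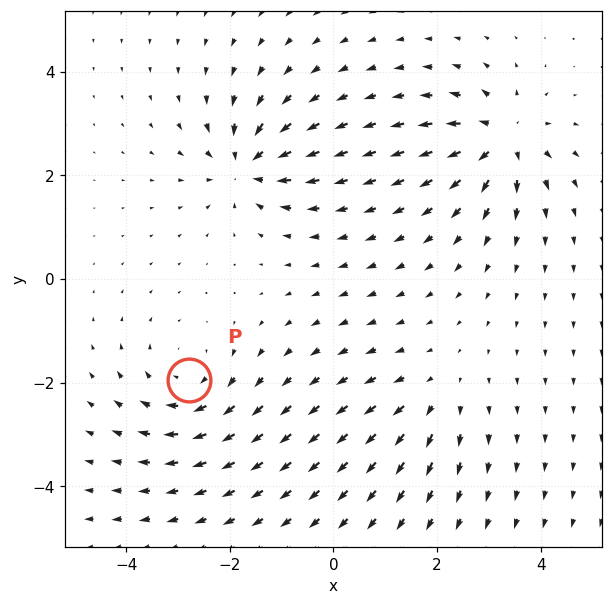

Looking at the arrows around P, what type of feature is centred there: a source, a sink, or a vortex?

vortex

At P (-2.8, -1.9) the arrows circulate clockwise. Divergence ≈0, curl about -4 — near-zero divergence with nonzero curl is a vortex.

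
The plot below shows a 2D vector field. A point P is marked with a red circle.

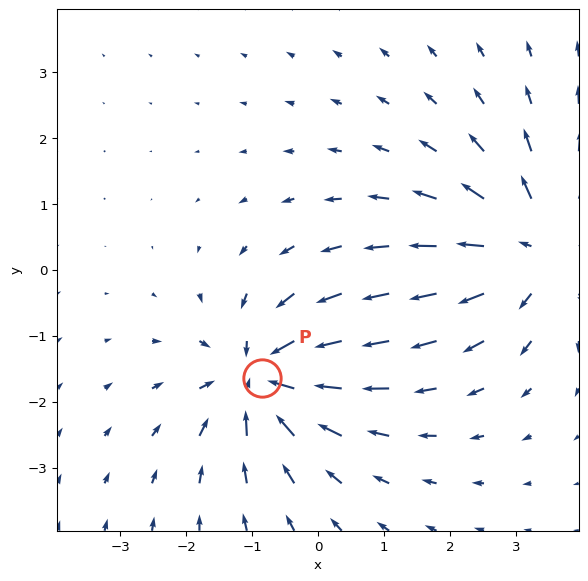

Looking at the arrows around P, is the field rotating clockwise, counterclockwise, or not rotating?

not rotating

Near P at (-0.8, -1.6) the arrows show no circulation. The curl there is ≈0.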